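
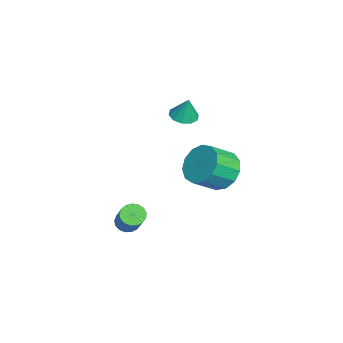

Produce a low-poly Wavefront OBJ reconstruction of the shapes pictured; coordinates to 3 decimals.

v -3.616 1.014 2.635
v -3.106 1.285 2.473
v -3.404 1.206 3.625
v -3.374 1.541 2.481
v -3.735 1.596 2.548
v -4.05 1.428 2.648
v -4.2 1.103 2.744
v -4.127 0.743 2.798
v -3.858 0.487 2.79
v -3.498 0.432 2.723
v -3.183 0.6 2.623
v -3.033 0.925 2.527
v 0.117 2.386 1.922
v 0.919 2.466 1.499
v 1.384 1.595 2.215
v 0.583 1.514 2.638
v 0.929 2.795 1.892
v 1.395 1.924 2.608
v 0.682 2.994 2.295
v 1.148 2.123 3.011
v 0.256 3 2.579
v 0.721 2.128 3.295
v -0.215 2.811 2.655
v 0.251 1.939 3.371
v -0.58 2.486 2.498
v -0.114 1.615 3.214
v -0.724 2.13 2.158
v -0.258 1.259 2.874
v -0.601 1.855 1.744
v -0.135 0.984 2.46
v -0.249 1.749 1.385
v 0.216 0.877 2.101
v 0.218 1.844 1.198
v 0.684 0.973 1.914
v 0.653 2.112 1.24
v 1.119 1.24 1.956
v 0.613 -1.159 -0.525
v 0.951 -1.02 -0.866
v 2.104 -0.801 0.363
v 1.767 -0.941 0.705
v 0.845 -0.815 -0.803
v 1.998 -0.596 0.426
v 0.686 -0.688 -0.676
v 1.839 -0.47 0.553
v 0.51 -0.67 -0.515
v 1.664 -0.452 0.714
v 0.358 -0.764 -0.356
v 1.512 -0.545 0.874
v 0.265 -0.948 -0.235
v 1.418 -0.73 0.994
v 0.251 -1.181 -0.181
v 1.405 -0.962 1.049
v 0.32 -1.409 -0.205
v 1.474 -1.19 1.024
v 0.456 -1.579 -0.303
v 1.61 -1.361 0.926
v 0.629 -1.654 -0.451
v 1.783 -1.435 0.778
v 0.797 -1.615 -0.617
v 1.951 -1.396 0.613
v 0.924 -1.472 -0.761
v 2.078 -1.253 0.468
v 0.979 -1.257 -0.851
v 2.133 -1.038 0.378
f 2 1 4
f 2 4 3
f 4 1 5
f 4 5 3
f 5 1 6
f 5 6 3
f 6 1 7
f 6 7 3
f 7 1 8
f 7 8 3
f 8 1 9
f 8 9 3
f 9 1 10
f 9 10 3
f 10 1 11
f 10 11 3
f 11 1 12
f 11 12 3
f 12 1 2
f 12 2 3
f 14 13 17
f 14 17 15
f 15 17 18
f 15 18 16
f 17 13 19
f 17 19 18
f 18 19 20
f 18 20 16
f 19 13 21
f 19 21 20
f 20 21 22
f 20 22 16
f 21 13 23
f 21 23 22
f 22 23 24
f 22 24 16
f 23 13 25
f 23 25 24
f 24 25 26
f 24 26 16
f 25 13 27
f 25 27 26
f 26 27 28
f 26 28 16
f 27 13 29
f 27 29 28
f 28 29 30
f 28 30 16
f 29 13 31
f 29 31 30
f 30 31 32
f 30 32 16
f 31 13 33
f 31 33 32
f 32 33 34
f 32 34 16
f 33 13 35
f 33 35 34
f 34 35 36
f 34 36 16
f 35 13 14
f 35 14 36
f 36 14 15
f 36 15 16
f 38 37 41
f 38 41 39
f 39 41 42
f 39 42 40
f 41 37 43
f 41 43 42
f 42 43 44
f 42 44 40
f 43 37 45
f 43 45 44
f 44 45 46
f 44 46 40
f 45 37 47
f 45 47 46
f 46 47 48
f 46 48 40
f 47 37 49
f 47 49 48
f 48 49 50
f 48 50 40
f 49 37 51
f 49 51 50
f 50 51 52
f 50 52 40
f 51 37 53
f 51 53 52
f 52 53 54
f 52 54 40
f 53 37 55
f 53 55 54
f 54 55 56
f 54 56 40
f 55 37 57
f 55 57 56
f 56 57 58
f 56 58 40
f 57 37 59
f 57 59 58
f 58 59 60
f 58 60 40
f 59 37 61
f 59 61 60
f 60 61 62
f 60 62 40
f 61 37 63
f 61 63 62
f 62 63 64
f 62 64 40
f 63 37 38
f 63 38 64
f 64 38 39
f 64 39 40



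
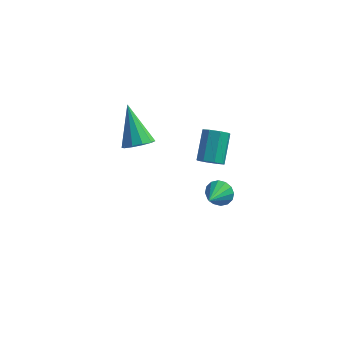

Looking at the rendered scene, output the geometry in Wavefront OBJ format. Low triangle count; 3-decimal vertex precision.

v 1.375 -1.253 3.512
v 1.949 -1.396 3.697
v 1.94 -0.189 4.653
v 1.365 -0.047 4.468
v 1.946 -1.101 3.325
v 1.937 0.106 4.282
v 1.608 -0.895 3.062
v 1.599 0.311 4.019
v 1.133 -0.9 3.063
v 1.124 0.307 4.02
v 0.8 -1.111 3.327
v 0.791 0.096 4.283
v 0.803 -1.406 3.698
v 0.794 -0.199 4.655
v 1.141 -1.611 3.961
v 1.132 -0.405 4.918
v 1.616 -1.607 3.96
v 1.607 -0.4 4.917
v 1.262 1.44 -1.849
v 1.478 1.738 -1.265
v 1.038 0.2 -1.131
v 1.126 1.797 -1.274
v 0.81 1.76 -1.437
v 0.616 1.637 -1.71
v 0.594 1.461 -2.021
v 0.752 1.28 -2.285
v 1.047 1.142 -2.432
v 1.399 1.083 -2.423
v 1.714 1.12 -2.26
v 1.909 1.243 -1.987
v 1.93 1.419 -1.676
v 1.772 1.6 -1.412
v -2.041 -0.198 2.856
v -1.728 -0.648 3.368
v -2.819 0.998 4.384
v -1.422 -0.315 3.263
v -1.353 0.062 3.003
v -1.547 0.34 2.687
v -1.929 0.413 2.435
v -2.355 0.252 2.345
v -2.66 -0.081 2.449
v -2.729 -0.458 2.71
v -2.535 -0.736 3.026
v -2.153 -0.808 3.277
f 2 1 5
f 2 5 3
f 3 5 6
f 3 6 4
f 5 1 7
f 5 7 6
f 6 7 8
f 6 8 4
f 7 1 9
f 7 9 8
f 8 9 10
f 8 10 4
f 9 1 11
f 9 11 10
f 10 11 12
f 10 12 4
f 11 1 13
f 11 13 12
f 12 13 14
f 12 14 4
f 13 1 15
f 13 15 14
f 14 15 16
f 14 16 4
f 15 1 17
f 15 17 16
f 16 17 18
f 16 18 4
f 17 1 2
f 17 2 18
f 18 2 3
f 18 3 4
f 20 19 22
f 20 22 21
f 22 19 23
f 22 23 21
f 23 19 24
f 23 24 21
f 24 19 25
f 24 25 21
f 25 19 26
f 25 26 21
f 26 19 27
f 26 27 21
f 27 19 28
f 27 28 21
f 28 19 29
f 28 29 21
f 29 19 30
f 29 30 21
f 30 19 31
f 30 31 21
f 31 19 32
f 31 32 21
f 32 19 20
f 32 20 21
f 34 33 36
f 34 36 35
f 36 33 37
f 36 37 35
f 37 33 38
f 37 38 35
f 38 33 39
f 38 39 35
f 39 33 40
f 39 40 35
f 40 33 41
f 40 41 35
f 41 33 42
f 41 42 35
f 42 33 43
f 42 43 35
f 43 33 44
f 43 44 35
f 44 33 34
f 44 34 35



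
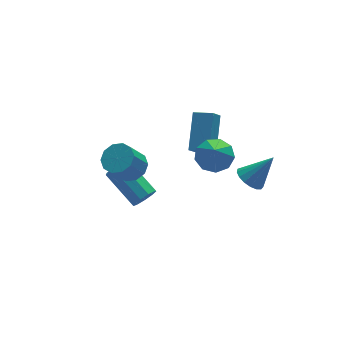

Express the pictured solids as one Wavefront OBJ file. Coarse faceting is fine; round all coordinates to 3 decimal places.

v 0.814 -0.571 -0.312
v 1.656 0.864 1.002
v 0.068 0.106 -0.573
v 0.91 1.541 0.741
v 1.33 -0.261 -0.981
v 2.172 1.174 0.333
v 0.584 0.416 -1.242
v 1.426 1.851 0.072
v 0.838 -1.148 -0.117
v 1.666 -1.612 -0.164
v 0.502 -1.872 1.117
v 1.737 -1.064 0.177
v 1.388 -0.555 0.38
v 0.782 -0.323 0.351
v 0.202 -0.478 0.102
v -0.081 -0.946 -0.249
v 0.067 -1.509 -0.539
v 0.576 -1.903 -0.631
v 1.207 -1.944 -0.483
v -2.03 0.467 -3.93
v -1.56 0.365 -3.435
v -2.241 2.191 -2.414
v -2.71 2.293 -2.91
v -1.375 0.627 -3.781
v -2.056 2.453 -2.76
v -1.496 0.815 -4.197
v -2.177 2.641 -3.176
v -1.867 0.839 -4.488
v -2.548 2.665 -3.467
v -2.314 0.69 -4.518
v -2.995 2.516 -3.498
v -2.627 0.436 -4.274
v -3.308 2.262 -3.253
v -2.661 0.197 -3.868
v -3.342 2.023 -2.847
v -2.4 0.084 -3.492
v -3.081 1.91 -2.471
v -1.965 0.15 -3.321
v -2.646 1.976 -2.3
v -3.144 -0.726 0.246
v -2.494 -1.162 0.551
v -3.286 -1.469 1.8
v -3.936 -1.034 1.494
v -2.443 -0.668 0.705
v -3.235 -0.976 1.953
v -2.66 -0.197 0.683
v -3.452 -0.505 1.932
v -3.062 0.072 0.494
v -3.854 -0.236 1.743
v -3.495 0.036 0.211
v -4.287 -0.271 1.459
v -3.794 -0.291 -0.06
v -4.586 -0.598 1.189
v -3.845 -0.784 -0.213
v -4.637 -1.092 1.035
v -3.628 -1.255 -0.192
v -4.42 -1.563 1.057
v -3.226 -1.524 -0.003
v -4.018 -1.832 1.246
v -2.793 -1.489 0.281
v -3.585 -1.796 1.529
v 2.135 -2.328 -1.336
v 2.738 -2.411 -1.824
v 3.225 -2.492 0.036
v 2.72 -2.043 -1.766
v 2.568 -1.74 -1.61
v 2.317 -1.572 -1.39
v 2.024 -1.577 -1.159
v 1.757 -1.755 -0.968
v 1.576 -2.063 -0.861
v 1.524 -2.433 -0.864
v 1.612 -2.779 -0.974
v 1.819 -3.021 -1.168
v 2.099 -3.105 -1.4
v 2.388 -3.011 -1.618
v 2.618 -2.76 -1.771
f 2 4 1
f 5 2 1
f 1 4 3
f 3 5 1
f 2 8 4
f 6 2 5
f 6 8 2
f 4 8 3
f 7 5 3
f 3 8 7
f 7 6 5
f 8 6 7
f 10 9 12
f 10 12 11
f 12 9 13
f 12 13 11
f 13 9 14
f 13 14 11
f 14 9 15
f 14 15 11
f 15 9 16
f 15 16 11
f 16 9 17
f 16 17 11
f 17 9 18
f 17 18 11
f 18 9 19
f 18 19 11
f 19 9 10
f 19 10 11
f 21 20 24
f 21 24 22
f 22 24 25
f 22 25 23
f 24 20 26
f 24 26 25
f 25 26 27
f 25 27 23
f 26 20 28
f 26 28 27
f 27 28 29
f 27 29 23
f 28 20 30
f 28 30 29
f 29 30 31
f 29 31 23
f 30 20 32
f 30 32 31
f 31 32 33
f 31 33 23
f 32 20 34
f 32 34 33
f 33 34 35
f 33 35 23
f 34 20 36
f 34 36 35
f 35 36 37
f 35 37 23
f 36 20 38
f 36 38 37
f 37 38 39
f 37 39 23
f 38 20 21
f 38 21 39
f 39 21 22
f 39 22 23
f 41 40 44
f 41 44 42
f 42 44 45
f 42 45 43
f 44 40 46
f 44 46 45
f 45 46 47
f 45 47 43
f 46 40 48
f 46 48 47
f 47 48 49
f 47 49 43
f 48 40 50
f 48 50 49
f 49 50 51
f 49 51 43
f 50 40 52
f 50 52 51
f 51 52 53
f 51 53 43
f 52 40 54
f 52 54 53
f 53 54 55
f 53 55 43
f 54 40 56
f 54 56 55
f 55 56 57
f 55 57 43
f 56 40 58
f 56 58 57
f 57 58 59
f 57 59 43
f 58 40 60
f 58 60 59
f 59 60 61
f 59 61 43
f 60 40 41
f 60 41 61
f 61 41 42
f 61 42 43
f 63 62 65
f 63 65 64
f 65 62 66
f 65 66 64
f 66 62 67
f 66 67 64
f 67 62 68
f 67 68 64
f 68 62 69
f 68 69 64
f 69 62 70
f 69 70 64
f 70 62 71
f 70 71 64
f 71 62 72
f 71 72 64
f 72 62 73
f 72 73 64
f 73 62 74
f 73 74 64
f 74 62 75
f 74 75 64
f 75 62 76
f 75 76 64
f 76 62 63
f 76 63 64



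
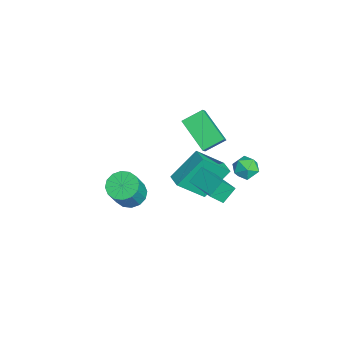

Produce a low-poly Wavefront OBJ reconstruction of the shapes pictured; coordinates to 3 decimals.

v 1.877 2.093 0.335
v 2.151 1.401 1.251
v 3.298 2.927 0.54
v 3.572 2.235 1.456
v 2.348 1.445 -0.296
v 2.622 0.753 0.62
v 3.769 2.279 -0.091
v 4.043 1.587 0.825
v -4.128 1.236 -1.241
v -4.41 2.372 -0.674
v -2.579 2.165 -2.332
v -2.861 3.3 -1.765
v -3.459 1.02 -0.475
v -3.741 2.155 0.092
v -1.91 1.948 -1.566
v -2.192 3.084 -0.999
v 1.276 -2.043 -1.482
v 1.886 -2.468 -1.913
v 2.674 -2.923 -0.349
v 2.064 -2.497 0.082
v 2.043 -2.054 -1.872
v 2.831 -2.508 -0.307
v 1.994 -1.636 -1.726
v 2.782 -2.091 -0.161
v 1.752 -1.327 -1.514
v 2.54 -1.782 0.05
v 1.383 -1.21 -1.295
v 2.171 -1.665 0.27
v 0.986 -1.316 -1.125
v 1.774 -1.771 0.44
v 0.666 -1.617 -1.051
v 1.454 -2.072 0.513
v 0.509 -2.032 -1.093
v 1.297 -2.486 0.472
v 0.558 -2.449 -1.239
v 1.346 -2.904 0.326
v 0.8 -2.758 -1.45
v 1.588 -3.213 0.114
v 1.169 -2.875 -1.67
v 1.957 -3.33 -0.105
v 1.566 -2.769 -1.84
v 2.354 -3.224 -0.275
v 2.626 3.885 0.828
v 3.213 3.504 1.089
v 1.967 3.516 1.771
v 2.554 3.135 2.032
v 2.562 3.881 2.035
v 2.97 4.11 1.452
v 2.21 2.91 1.408
v 2.618 3.139 0.825
v 2.956 2.902 1.447
v 3.173 3.502 1.835
v 2.007 3.518 1.025
v 2.224 4.118 1.413
v -0.924 0.183 -2.618
v -1.5 1.569 -1.136
v -1.19 1.652 -4.096
v -1.767 3.038 -2.613
v -0.113 0.422 -2.527
v -0.69 1.808 -1.044
v -0.38 1.891 -4.004
v -0.956 3.277 -2.522
f 2 4 1
f 5 2 1
f 1 4 3
f 3 5 1
f 2 8 4
f 6 2 5
f 6 8 2
f 4 8 3
f 7 5 3
f 3 8 7
f 7 6 5
f 8 6 7
f 10 12 9
f 13 10 9
f 9 12 11
f 11 13 9
f 10 16 12
f 14 10 13
f 14 16 10
f 12 16 11
f 15 13 11
f 11 16 15
f 15 14 13
f 16 14 15
f 18 17 21
f 18 21 19
f 19 21 22
f 19 22 20
f 21 17 23
f 21 23 22
f 22 23 24
f 22 24 20
f 23 17 25
f 23 25 24
f 24 25 26
f 24 26 20
f 25 17 27
f 25 27 26
f 26 27 28
f 26 28 20
f 27 17 29
f 27 29 28
f 28 29 30
f 28 30 20
f 29 17 31
f 29 31 30
f 30 31 32
f 30 32 20
f 31 17 33
f 31 33 32
f 32 33 34
f 32 34 20
f 33 17 35
f 33 35 34
f 34 35 36
f 34 36 20
f 35 17 37
f 35 37 36
f 36 37 38
f 36 38 20
f 37 17 39
f 37 39 38
f 38 39 40
f 38 40 20
f 39 17 41
f 39 41 40
f 40 41 42
f 40 42 20
f 41 17 18
f 41 18 42
f 42 18 19
f 42 19 20
f 43 54 48
f 43 48 44
f 43 44 50
f 43 50 53
f 43 53 54
f 44 48 52
f 48 54 47
f 54 53 45
f 53 50 49
f 50 44 51
f 46 52 47
f 46 47 45
f 46 45 49
f 46 49 51
f 46 51 52
f 47 52 48
f 45 47 54
f 49 45 53
f 51 49 50
f 52 51 44
f 56 58 55
f 59 56 55
f 55 58 57
f 57 59 55
f 56 62 58
f 60 56 59
f 60 62 56
f 58 62 57
f 61 59 57
f 57 62 61
f 61 60 59
f 62 60 61



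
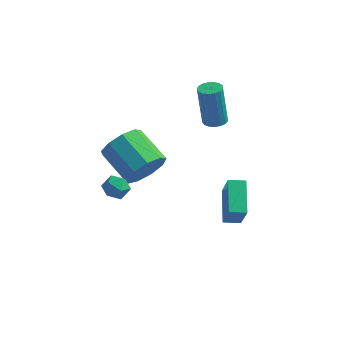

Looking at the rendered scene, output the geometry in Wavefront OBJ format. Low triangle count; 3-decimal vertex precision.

v -1.105 2.104 1.926
v -0.637 2.443 1.976
v -0.927 2.535 4.084
v -1.395 2.196 4.034
v -0.845 2.623 1.939
v -1.136 2.714 4.047
v -1.113 2.684 1.9
v -1.404 2.775 4.008
v -1.379 2.612 1.866
v -1.67 2.703 3.974
v -1.582 2.424 1.846
v -1.873 2.515 3.954
v -1.676 2.162 1.845
v -1.967 2.253 3.953
v -1.639 1.888 1.862
v -1.929 1.979 3.97
v -1.479 1.663 1.893
v -1.77 1.754 4.002
v -1.234 1.539 1.933
v -1.524 1.63 4.041
v -0.959 1.545 1.97
v -1.249 1.636 4.078
v -0.717 1.679 1.998
v -1.008 1.77 4.106
v -0.564 1.91 2.009
v -0.855 2.001 4.117
v -0.535 2.186 2.001
v -0.826 2.277 4.109
v 0.011 -0.107 -3.144
v 0.471 -0.712 -1.736
v -0.519 1.414 -2.317
v -0.059 0.808 -0.909
v 0.759 0.212 -3.251
v 1.219 -0.394 -1.843
v 0.229 1.732 -2.424
v 0.689 1.127 -1.016
v -3.737 -2.356 0.711
v -3.289 -2.863 0.611
v -4.571 -3.077 0.629
v -4.123 -3.584 0.529
v -4.166 -3.28 1.14
v -3.65 -2.835 1.191
v -4.21 -3.105 0.049
v -3.694 -2.66 0.1
v -3.581 -3.326 0.202
v -3.554 -3.434 0.877
v -4.306 -2.506 0.363
v -4.279 -2.614 1.038
v -3.207 -1.17 0.497
v -2.612 -0.979 1.39
v -4.118 -0.059 2.196
v -4.713 -0.25 1.303
v -2.53 -0.419 0.904
v -4.036 0.501 1.71
v -2.765 -0.211 0.228
v -4.271 0.709 1.034
v -3.207 -0.451 -0.323
v -4.713 0.469 0.484
v -3.649 -1.028 -0.49
v -5.154 -0.108 0.317
v -3.884 -1.671 -0.195
v -5.39 -0.751 0.611
v -3.803 -2.08 0.423
v -5.308 -1.16 1.23
v -3.442 -2.063 1.076
v -4.948 -1.143 1.882
v -2.972 -1.628 1.458
v -4.478 -0.708 2.264
f 2 1 5
f 2 5 3
f 3 5 6
f 3 6 4
f 5 1 7
f 5 7 6
f 6 7 8
f 6 8 4
f 7 1 9
f 7 9 8
f 8 9 10
f 8 10 4
f 9 1 11
f 9 11 10
f 10 11 12
f 10 12 4
f 11 1 13
f 11 13 12
f 12 13 14
f 12 14 4
f 13 1 15
f 13 15 14
f 14 15 16
f 14 16 4
f 15 1 17
f 15 17 16
f 16 17 18
f 16 18 4
f 17 1 19
f 17 19 18
f 18 19 20
f 18 20 4
f 19 1 21
f 19 21 20
f 20 21 22
f 20 22 4
f 21 1 23
f 21 23 22
f 22 23 24
f 22 24 4
f 23 1 25
f 23 25 24
f 24 25 26
f 24 26 4
f 25 1 27
f 25 27 26
f 26 27 28
f 26 28 4
f 27 1 2
f 27 2 28
f 28 2 3
f 28 3 4
f 30 32 29
f 33 30 29
f 29 32 31
f 31 33 29
f 30 36 32
f 34 30 33
f 34 36 30
f 32 36 31
f 35 33 31
f 31 36 35
f 35 34 33
f 36 34 35
f 37 48 42
f 37 42 38
f 37 38 44
f 37 44 47
f 37 47 48
f 38 42 46
f 42 48 41
f 48 47 39
f 47 44 43
f 44 38 45
f 40 46 41
f 40 41 39
f 40 39 43
f 40 43 45
f 40 45 46
f 41 46 42
f 39 41 48
f 43 39 47
f 45 43 44
f 46 45 38
f 50 49 53
f 50 53 51
f 51 53 54
f 51 54 52
f 53 49 55
f 53 55 54
f 54 55 56
f 54 56 52
f 55 49 57
f 55 57 56
f 56 57 58
f 56 58 52
f 57 49 59
f 57 59 58
f 58 59 60
f 58 60 52
f 59 49 61
f 59 61 60
f 60 61 62
f 60 62 52
f 61 49 63
f 61 63 62
f 62 63 64
f 62 64 52
f 63 49 65
f 63 65 64
f 64 65 66
f 64 66 52
f 65 49 67
f 65 67 66
f 66 67 68
f 66 68 52
f 67 49 50
f 67 50 68
f 68 50 51
f 68 51 52



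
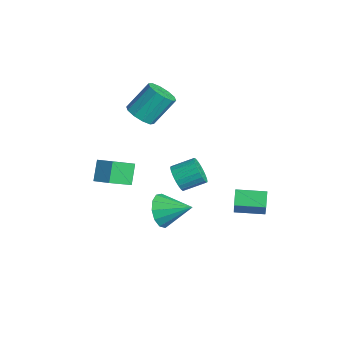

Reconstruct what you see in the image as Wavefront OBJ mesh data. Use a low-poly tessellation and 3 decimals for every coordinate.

v -0.315 -4.141 0.581
v -1.008 -3.681 1.567
v -0.668 -2.818 -0.284
v -1.361 -2.358 0.701
v 0.581 -3.642 0.979
v -0.112 -3.182 1.964
v 0.228 -2.319 0.113
v -0.465 -1.859 1.099
v 1.4 2.846 -1.547
v 2.591 2.313 0.149
v 2.109 4.268 -1.598
v 3.301 3.735 0.097
v 2.079 2.485 -2.137
v 3.271 1.952 -0.442
v 2.789 3.907 -2.189
v 3.98 3.374 -0.493
v 0.281 -0.712 -2.428
v 0.717 -1.44 -1.793
v 1.319 0.532 -1.712
v 1.048 -1.431 -2.29
v 1.136 -1.193 -2.831
v 0.952 -0.802 -3.243
v 0.555 -0.382 -3.397
v 0.072 -0.068 -3.243
v -0.345 0.043 -2.83
v -0.563 -0.086 -2.289
v -0.513 -0.414 -1.792
v -0.211 -0.836 -1.497
v 0.248 -1.219 -1.497
v -2.553 -0.773 3.033
v -1.716 -0.554 2.874
v -1.769 0.691 4.309
v -2.607 0.473 4.467
v -2.034 -0.227 2.578
v -2.087 1.018 4.013
v -2.55 -0.108 2.456
v -2.603 1.137 3.89
v -3.068 -0.243 2.554
v -3.121 1.002 3.988
v -3.389 -0.58 2.835
v -3.442 0.665 4.269
v -3.391 -0.991 3.191
v -3.444 0.254 4.626
v -3.073 -1.318 3.487
v -3.126 -0.073 4.922
v -2.557 -1.437 3.61
v -2.61 -0.192 5.044
v -2.039 -1.302 3.512
v -2.092 -0.057 4.946
v -1.718 -0.965 3.231
v -1.771 0.28 4.665
v -1.128 0.685 -1.4
v -0.756 0.304 -0.764
v -0.459 1.494 -0.224
v -0.832 1.875 -0.86
v -0.496 0.34 -0.988
v -0.199 1.53 -0.448
v -0.345 0.437 -1.283
v -0.048 1.627 -0.743
v -0.33 0.576 -1.599
v -0.033 1.766 -1.059
v -0.453 0.734 -1.88
v -0.156 1.924 -1.34
v -0.692 0.884 -2.078
v -0.396 2.074 -1.538
v -1.008 0.999 -2.159
v -0.711 2.189 -1.619
v -1.343 1.06 -2.108
v -1.047 2.25 -1.569
v -1.642 1.056 -1.936
v -1.346 2.246 -1.396
v -1.852 0.988 -1.67
v -1.556 2.178 -1.13
v -1.937 0.868 -1.358
v -1.64 2.058 -0.818
v -1.882 0.716 -1.053
v -1.585 1.906 -0.513
v -1.696 0.558 -0.808
v -1.4 1.748 -0.268
v -1.413 0.423 -0.666
v -1.116 1.613 -0.126
v -1.08 0.333 -0.65
v -0.783 1.523 -0.11
f 2 4 1
f 5 2 1
f 1 4 3
f 3 5 1
f 2 8 4
f 6 2 5
f 6 8 2
f 4 8 3
f 7 5 3
f 3 8 7
f 7 6 5
f 8 6 7
f 10 12 9
f 13 10 9
f 9 12 11
f 11 13 9
f 10 16 12
f 14 10 13
f 14 16 10
f 12 16 11
f 15 13 11
f 11 16 15
f 15 14 13
f 16 14 15
f 18 17 20
f 18 20 19
f 20 17 21
f 20 21 19
f 21 17 22
f 21 22 19
f 22 17 23
f 22 23 19
f 23 17 24
f 23 24 19
f 24 17 25
f 24 25 19
f 25 17 26
f 25 26 19
f 26 17 27
f 26 27 19
f 27 17 28
f 27 28 19
f 28 17 29
f 28 29 19
f 29 17 18
f 29 18 19
f 31 30 34
f 31 34 32
f 32 34 35
f 32 35 33
f 34 30 36
f 34 36 35
f 35 36 37
f 35 37 33
f 36 30 38
f 36 38 37
f 37 38 39
f 37 39 33
f 38 30 40
f 38 40 39
f 39 40 41
f 39 41 33
f 40 30 42
f 40 42 41
f 41 42 43
f 41 43 33
f 42 30 44
f 42 44 43
f 43 44 45
f 43 45 33
f 44 30 46
f 44 46 45
f 45 46 47
f 45 47 33
f 46 30 48
f 46 48 47
f 47 48 49
f 47 49 33
f 48 30 50
f 48 50 49
f 49 50 51
f 49 51 33
f 50 30 31
f 50 31 51
f 51 31 32
f 51 32 33
f 53 52 56
f 53 56 54
f 54 56 57
f 54 57 55
f 56 52 58
f 56 58 57
f 57 58 59
f 57 59 55
f 58 52 60
f 58 60 59
f 59 60 61
f 59 61 55
f 60 52 62
f 60 62 61
f 61 62 63
f 61 63 55
f 62 52 64
f 62 64 63
f 63 64 65
f 63 65 55
f 64 52 66
f 64 66 65
f 65 66 67
f 65 67 55
f 66 52 68
f 66 68 67
f 67 68 69
f 67 69 55
f 68 52 70
f 68 70 69
f 69 70 71
f 69 71 55
f 70 52 72
f 70 72 71
f 71 72 73
f 71 73 55
f 72 52 74
f 72 74 73
f 73 74 75
f 73 75 55
f 74 52 76
f 74 76 75
f 75 76 77
f 75 77 55
f 76 52 78
f 76 78 77
f 77 78 79
f 77 79 55
f 78 52 80
f 78 80 79
f 79 80 81
f 79 81 55
f 80 52 82
f 80 82 81
f 81 82 83
f 81 83 55
f 82 52 53
f 82 53 83
f 83 53 54
f 83 54 55



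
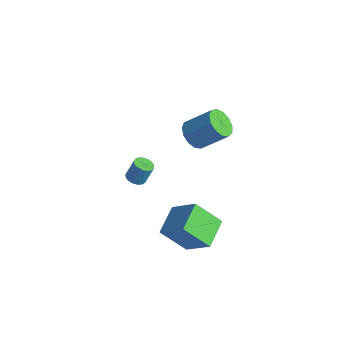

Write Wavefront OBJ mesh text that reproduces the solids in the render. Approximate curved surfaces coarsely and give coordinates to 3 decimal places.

v 1.703 2.938 1.636
v 2.362 2.437 1.445
v 3.357 3.3 2.612
v 2.697 3.802 2.804
v 2.386 2.812 1.147
v 3.381 3.675 2.315
v 2.194 3.226 1.005
v 3.188 4.09 2.172
v 1.845 3.55 1.063
v 2.84 4.413 2.23
v 1.451 3.679 1.303
v 2.446 4.542 2.47
v 1.137 3.573 1.649
v 2.132 4.436 2.816
v 1.003 3.266 1.991
v 1.998 4.129 3.158
v 1.09 2.854 2.22
v 2.085 3.718 3.387
v 1.373 2.47 2.264
v 2.367 3.333 3.431
v 1.759 2.234 2.109
v 2.754 3.097 3.276
v 2.128 2.222 1.803
v 3.123 3.085 2.971
v -1.994 2.287 -4.534
v -1.491 2.041 -4.539
v -1.283 2.447 -3.45
v -1.786 2.693 -3.446
v -1.444 2.285 -4.639
v -1.236 2.691 -3.55
v -1.523 2.53 -4.715
v -1.315 2.936 -3.627
v -1.71 2.719 -4.75
v -1.501 3.125 -3.661
v -1.962 2.809 -4.735
v -1.753 3.215 -3.647
v -2.221 2.779 -4.674
v -2.013 3.185 -3.586
v -2.429 2.637 -4.582
v -2.22 3.043 -3.493
v -2.536 2.415 -4.478
v -2.328 2.821 -3.39
v -2.52 2.163 -4.387
v -2.312 2.569 -3.299
v -2.383 1.94 -4.33
v -2.175 2.346 -3.242
v -2.157 1.796 -4.32
v -1.949 2.202 -3.232
v -1.894 1.765 -4.358
v -1.686 2.171 -3.27
v -1.654 1.853 -4.437
v -1.445 2.259 -3.349
v 3.988 0.493 -4.278
v 3.028 -0.387 -2.978
v 3.27 1.914 -3.846
v 2.309 1.034 -2.546
v 5.331 0.806 -3.074
v 4.37 -0.074 -1.774
v 4.612 2.227 -2.642
v 3.652 1.347 -1.342
f 2 1 5
f 2 5 3
f 3 5 6
f 3 6 4
f 5 1 7
f 5 7 6
f 6 7 8
f 6 8 4
f 7 1 9
f 7 9 8
f 8 9 10
f 8 10 4
f 9 1 11
f 9 11 10
f 10 11 12
f 10 12 4
f 11 1 13
f 11 13 12
f 12 13 14
f 12 14 4
f 13 1 15
f 13 15 14
f 14 15 16
f 14 16 4
f 15 1 17
f 15 17 16
f 16 17 18
f 16 18 4
f 17 1 19
f 17 19 18
f 18 19 20
f 18 20 4
f 19 1 21
f 19 21 20
f 20 21 22
f 20 22 4
f 21 1 23
f 21 23 22
f 22 23 24
f 22 24 4
f 23 1 2
f 23 2 24
f 24 2 3
f 24 3 4
f 26 25 29
f 26 29 27
f 27 29 30
f 27 30 28
f 29 25 31
f 29 31 30
f 30 31 32
f 30 32 28
f 31 25 33
f 31 33 32
f 32 33 34
f 32 34 28
f 33 25 35
f 33 35 34
f 34 35 36
f 34 36 28
f 35 25 37
f 35 37 36
f 36 37 38
f 36 38 28
f 37 25 39
f 37 39 38
f 38 39 40
f 38 40 28
f 39 25 41
f 39 41 40
f 40 41 42
f 40 42 28
f 41 25 43
f 41 43 42
f 42 43 44
f 42 44 28
f 43 25 45
f 43 45 44
f 44 45 46
f 44 46 28
f 45 25 47
f 45 47 46
f 46 47 48
f 46 48 28
f 47 25 49
f 47 49 48
f 48 49 50
f 48 50 28
f 49 25 51
f 49 51 50
f 50 51 52
f 50 52 28
f 51 25 26
f 51 26 52
f 52 26 27
f 52 27 28
f 54 56 53
f 57 54 53
f 53 56 55
f 55 57 53
f 54 60 56
f 58 54 57
f 58 60 54
f 56 60 55
f 59 57 55
f 55 60 59
f 59 58 57
f 60 58 59



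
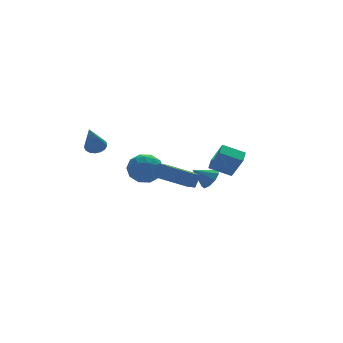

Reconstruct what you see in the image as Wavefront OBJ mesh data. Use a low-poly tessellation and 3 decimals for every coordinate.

v -1.922 -3.415 0.886
v -1.55 -3.234 1.652
v -1.182 -2.629 0.34
v -0.81 -2.447 1.106
v -0.63 -4.833 0.594
v -0.258 -4.651 1.36
v 0.11 -4.046 0.048
v 0.482 -3.865 0.814
v -3.471 1.207 1.368
v -3.113 0.728 1.248
v -4.069 0.353 2.992
v -2.942 0.905 1.404
v -2.892 1.152 1.552
v -2.975 1.411 1.657
v -3.172 1.624 1.697
v -3.437 1.74 1.661
v -3.71 1.735 1.557
v -3.928 1.608 1.411
v -4.042 1.39 1.254
v -4.025 1.129 1.124
v -3.881 0.886 1.049
v -3.644 0.717 1.047
v -3.367 0.66 1.119
v 3.132 1.617 -2.33
v 3.443 1.185 -1.802
v 2.188 1.843 -1.59
v 3.601 1.67 -1.748
v 3.54 2.13 -1.967
v 3.288 2.35 -2.355
v 2.962 2.227 -2.732
v 2.716 1.818 -2.921
v 2.664 1.315 -2.833
v 2.831 0.954 -2.51
v 3.139 0.902 -2.103
v 3.88 0.391 -1.675
v 4.263 -0.282 -0.298
v 2.734 0.889 -1.113
v 3.117 0.217 0.265
v 4.303 1.103 -1.445
v 4.686 0.431 -0.067
v 3.157 1.602 -0.882
v 3.54 0.929 0.495
v 0.062 3.294 -1.706
v 0.659 2.563 -1.242
v -1.319 2.337 -1.438
v -0.722 1.606 -0.974
v -0.874 2.535 -0.505
v -0.021 3.127 -0.672
v -0.639 1.773 -2.008
v 0.214 2.365 -2.175
v 0.226 1.623 -1.429
v 0.08 2.094 -0.5
v -0.74 2.806 -2.18
v -0.886 3.277 -1.251
v 0.482 3.012 -1.498
v -1.142 1.888 -1.182
v -1.231 2.434 -0.907
v -0.88 2.004 -0.634
v 0.082 3.344 -1.163
v 0.433 2.914 -0.89
v -0.468 2.898 -0.457
v -1.093 1.986 -1.79
v -0.742 1.556 -1.517
v 0.22 2.896 -2.046
v 0.571 2.466 -1.773
v -0.192 2.002 -2.223
v 0.578 2.031 -1.335
v -0.234 1.468 -1.177
v -0.185 1.566 -1.785
v 0.317 1.914 -1.883
v 0.492 2.307 -0.789
v -0.319 1.745 -0.631
v -0.409 2.291 -0.356
v 0.093 2.639 -0.454
v 0.238 1.755 -0.899
v -0.341 3.155 -2.049
v -1.152 2.593 -1.891
v -0.753 2.261 -2.226
v -0.251 2.609 -2.324
v -0.426 3.432 -1.503
v -1.238 2.869 -1.345
v -0.977 2.986 -0.797
v -0.475 3.334 -0.895
v -0.898 3.145 -1.781
f 2 4 1
f 5 2 1
f 1 4 3
f 3 5 1
f 2 8 4
f 6 2 5
f 6 8 2
f 4 8 3
f 7 5 3
f 3 8 7
f 7 6 5
f 8 6 7
f 10 9 12
f 10 12 11
f 12 9 13
f 12 13 11
f 13 9 14
f 13 14 11
f 14 9 15
f 14 15 11
f 15 9 16
f 15 16 11
f 16 9 17
f 16 17 11
f 17 9 18
f 17 18 11
f 18 9 19
f 18 19 11
f 19 9 20
f 19 20 11
f 20 9 21
f 20 21 11
f 21 9 22
f 21 22 11
f 22 9 23
f 22 23 11
f 23 9 10
f 23 10 11
f 25 24 27
f 25 27 26
f 27 24 28
f 27 28 26
f 28 24 29
f 28 29 26
f 29 24 30
f 29 30 26
f 30 24 31
f 30 31 26
f 31 24 32
f 31 32 26
f 32 24 33
f 32 33 26
f 33 24 34
f 33 34 26
f 34 24 25
f 34 25 26
f 36 38 35
f 39 36 35
f 35 38 37
f 37 39 35
f 36 42 38
f 40 36 39
f 40 42 36
f 38 42 37
f 41 39 37
f 37 42 41
f 41 40 39
f 42 40 41
f 43 80 59
f 80 54 83
f 59 83 48
f 80 83 59
f 43 59 55
f 59 48 60
f 55 60 44
f 59 60 55
f 43 55 64
f 55 44 65
f 64 65 50
f 55 65 64
f 43 64 76
f 64 50 79
f 76 79 53
f 64 79 76
f 43 76 80
f 76 53 84
f 80 84 54
f 76 84 80
f 44 60 71
f 60 48 74
f 71 74 52
f 60 74 71
f 48 83 61
f 83 54 82
f 61 82 47
f 83 82 61
f 54 84 81
f 84 53 77
f 81 77 45
f 84 77 81
f 53 79 78
f 79 50 66
f 78 66 49
f 79 66 78
f 50 65 70
f 65 44 67
f 70 67 51
f 65 67 70
f 46 72 58
f 72 52 73
f 58 73 47
f 72 73 58
f 46 58 56
f 58 47 57
f 56 57 45
f 58 57 56
f 46 56 63
f 56 45 62
f 63 62 49
f 56 62 63
f 46 63 68
f 63 49 69
f 68 69 51
f 63 69 68
f 46 68 72
f 68 51 75
f 72 75 52
f 68 75 72
f 47 73 61
f 73 52 74
f 61 74 48
f 73 74 61
f 45 57 81
f 57 47 82
f 81 82 54
f 57 82 81
f 49 62 78
f 62 45 77
f 78 77 53
f 62 77 78
f 51 69 70
f 69 49 66
f 70 66 50
f 69 66 70
f 52 75 71
f 75 51 67
f 71 67 44
f 75 67 71



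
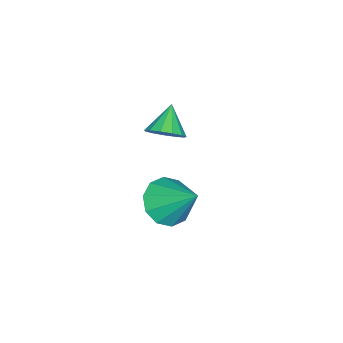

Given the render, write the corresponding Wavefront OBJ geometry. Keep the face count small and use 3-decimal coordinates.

v -1.017 -0.816 -0.624
v -0.722 -0.434 -0.204
v -1.803 -0.984 0.084
v -0.941 -0.222 -0.397
v -1.184 -0.199 -0.662
v -1.375 -0.372 -0.915
v -1.452 -0.686 -1.075
v -1.391 -1.041 -1.092
v -1.211 -1.324 -0.96
v -0.97 -1.446 -0.722
v -0.744 -1.368 -0.452
v -0.605 -1.115 -0.237
v -0.596 -0.766 -0.144
v -1.347 -0.902 -4.299
v -0.522 -1.246 -4.199
v -0.993 0.282 -3.161
v -0.501 -0.863 -4.602
v -0.803 -0.496 -4.89
v -1.313 -0.283 -4.952
v -1.836 -0.307 -4.765
v -2.173 -0.557 -4.4
v -2.194 -0.94 -3.996
v -1.892 -1.307 -3.709
v -1.381 -1.52 -3.646
v -0.858 -1.496 -3.834
f 2 1 4
f 2 4 3
f 4 1 5
f 4 5 3
f 5 1 6
f 5 6 3
f 6 1 7
f 6 7 3
f 7 1 8
f 7 8 3
f 8 1 9
f 8 9 3
f 9 1 10
f 9 10 3
f 10 1 11
f 10 11 3
f 11 1 12
f 11 12 3
f 12 1 13
f 12 13 3
f 13 1 2
f 13 2 3
f 15 14 17
f 15 17 16
f 17 14 18
f 17 18 16
f 18 14 19
f 18 19 16
f 19 14 20
f 19 20 16
f 20 14 21
f 20 21 16
f 21 14 22
f 21 22 16
f 22 14 23
f 22 23 16
f 23 14 24
f 23 24 16
f 24 14 25
f 24 25 16
f 25 14 15
f 25 15 16



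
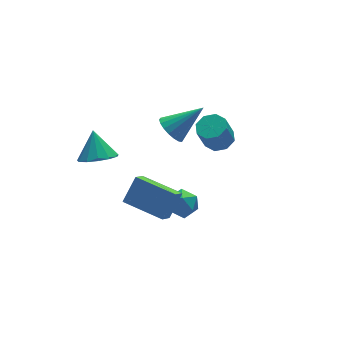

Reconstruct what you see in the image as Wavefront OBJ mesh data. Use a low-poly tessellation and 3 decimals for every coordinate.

v 1.417 1.719 1.339
v 1.944 1.605 0.668
v 3.003 1.381 2.641
v 1.969 1.981 0.734
v 1.886 2.305 0.92
v 1.709 2.513 1.188
v 1.475 2.564 1.487
v 1.229 2.447 1.756
v 1.02 2.186 1.942
v 0.89 1.832 2.009
v 0.865 1.456 1.943
v 0.948 1.132 1.758
v 1.125 0.924 1.489
v 1.359 0.873 1.191
v 1.605 0.99 0.921
v 1.813 1.252 0.735
v 4.216 1.872 -0.88
v 4.978 1.8 -0.587
v 4.427 1.675 0.814
v 3.664 1.748 0.52
v 4.785 2.396 -0.609
v 4.234 2.272 0.791
v 4.259 2.686 -0.791
v 3.708 2.562 0.61
v 3.707 2.499 -1.024
v 3.156 2.375 0.376
v 3.453 1.945 -1.174
v 2.902 1.82 0.227
v 3.646 1.348 -1.151
v 3.095 1.224 0.249
v 4.172 1.058 -0.97
v 3.621 0.934 0.431
v 4.724 1.245 -0.736
v 4.173 1.121 0.664
v -2.053 -0.567 -0.513
v -2.685 -1.047 0.174
v -1.145 -0.169 0.599
v -1.777 -0.649 1.287
v -0.943 -2.391 -0.767
v -1.575 -2.871 -0.079
v -0.035 -1.993 0.346
v -0.667 -2.473 1.033
v 1.043 0.011 -1.73
v 1.533 -0.081 -2.446
v 0.127 -0.939 -2.234
v 0.617 -1.031 -2.95
v 0.91 -1.321 -2.181
v 1.476 -0.734 -1.87
v 0.184 -0.286 -2.81
v 0.75 0.301 -2.499
v 1.002 -0.264 -3.114
v 1.451 -0.904 -2.725
v 0.209 -0.116 -1.955
v 0.658 -0.756 -1.566
v -2.07 2.71 -0.102
v -1.082 2.456 -0.101
v -1.83 3.65 1.182
v -1.129 2.923 -0.434
v -1.475 3.322 -0.661
v -2.01 3.526 -0.711
v -2.564 3.471 -0.568
v -2.961 3.175 -0.277
v -3.075 2.731 0.07
v -2.87 2.28 0.362
v -2.411 1.966 0.506
v -1.844 1.888 0.457
v -1.348 2.071 0.231
f 2 1 4
f 2 4 3
f 4 1 5
f 4 5 3
f 5 1 6
f 5 6 3
f 6 1 7
f 6 7 3
f 7 1 8
f 7 8 3
f 8 1 9
f 8 9 3
f 9 1 10
f 9 10 3
f 10 1 11
f 10 11 3
f 11 1 12
f 11 12 3
f 12 1 13
f 12 13 3
f 13 1 14
f 13 14 3
f 14 1 15
f 14 15 3
f 15 1 16
f 15 16 3
f 16 1 2
f 16 2 3
f 18 17 21
f 18 21 19
f 19 21 22
f 19 22 20
f 21 17 23
f 21 23 22
f 22 23 24
f 22 24 20
f 23 17 25
f 23 25 24
f 24 25 26
f 24 26 20
f 25 17 27
f 25 27 26
f 26 27 28
f 26 28 20
f 27 17 29
f 27 29 28
f 28 29 30
f 28 30 20
f 29 17 31
f 29 31 30
f 30 31 32
f 30 32 20
f 31 17 33
f 31 33 32
f 32 33 34
f 32 34 20
f 33 17 18
f 33 18 34
f 34 18 19
f 34 19 20
f 36 38 35
f 39 36 35
f 35 38 37
f 37 39 35
f 36 42 38
f 40 36 39
f 40 42 36
f 38 42 37
f 41 39 37
f 37 42 41
f 41 40 39
f 42 40 41
f 43 54 48
f 43 48 44
f 43 44 50
f 43 50 53
f 43 53 54
f 44 48 52
f 48 54 47
f 54 53 45
f 53 50 49
f 50 44 51
f 46 52 47
f 46 47 45
f 46 45 49
f 46 49 51
f 46 51 52
f 47 52 48
f 45 47 54
f 49 45 53
f 51 49 50
f 52 51 44
f 56 55 58
f 56 58 57
f 58 55 59
f 58 59 57
f 59 55 60
f 59 60 57
f 60 55 61
f 60 61 57
f 61 55 62
f 61 62 57
f 62 55 63
f 62 63 57
f 63 55 64
f 63 64 57
f 64 55 65
f 64 65 57
f 65 55 66
f 65 66 57
f 66 55 67
f 66 67 57
f 67 55 56
f 67 56 57



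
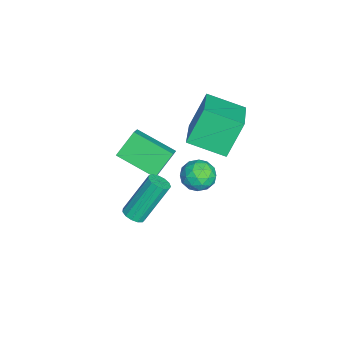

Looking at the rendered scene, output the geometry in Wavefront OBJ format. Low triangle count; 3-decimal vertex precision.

v 1.972 3.586 2.863
v 2.465 3.149 3.213
v 1.115 2.751 3.027
v 1.608 2.314 3.377
v 1.378 2.947 3.698
v 1.907 3.463 3.596
v 1.673 2.437 2.644
v 2.202 2.953 2.542
v 2.281 2.438 3.077
v 2.098 2.754 3.729
v 1.482 3.146 2.511
v 1.299 3.462 3.163
v 2.294 3.441 3.023
v 1.286 2.459 3.217
v 1.151 2.831 3.405
v 1.441 2.574 3.611
v 1.966 3.626 3.249
v 2.256 3.369 3.454
v 1.617 3.25 3.74
v 1.324 2.531 2.786
v 1.614 2.274 2.991
v 2.139 3.326 2.629
v 2.429 3.069 2.835
v 1.963 2.65 2.5
v 2.475 2.766 3.149
v 1.972 2.275 3.246
v 2.009 2.348 2.815
v 2.321 2.651 2.755
v 2.368 2.952 3.532
v 1.864 2.461 3.629
v 1.729 2.833 3.818
v 2.04 3.137 3.758
v 2.259 2.534 3.453
v 1.716 3.439 2.611
v 1.212 2.948 2.708
v 1.54 2.763 2.482
v 1.851 3.067 2.422
v 1.608 3.625 2.994
v 1.105 3.134 3.091
v 1.259 3.249 3.485
v 1.571 3.552 3.425
v 1.321 3.366 2.787
v -0.111 0.241 -1.695
v 0.198 0.639 -1.823
v -0.36 1.637 -0.074
v -0.669 1.239 0.055
v -0.064 0.697 -1.94
v -0.623 1.695 -0.191
v -0.342 0.61 -1.979
v -0.9 1.608 -0.23
v -0.545 0.406 -1.928
v -1.104 1.404 -0.178
v -0.611 0.15 -1.802
v -1.17 1.148 -0.053
v -0.518 -0.078 -1.643
v -1.077 0.92 0.107
v -0.296 -0.204 -1.5
v -0.854 0.794 0.25
v -0.015 -0.189 -1.419
v -0.573 0.809 0.331
v 0.236 -0.038 -1.425
v -0.322 0.961 0.324
v 0.376 0.202 -1.517
v -0.182 1.201 0.232
v 0.362 0.455 -1.666
v -0.196 1.453 0.084
v -3.776 4.467 2.216
v -3.984 2.844 2.808
v -1.786 4.508 3.03
v -1.995 2.885 3.622
v -3.125 3.815 0.658
v -3.334 2.192 1.25
v -1.136 3.856 1.472
v -1.344 2.233 2.064
v -3.541 1.643 -0.705
v -4.166 -0.022 0.02
v -2.727 1.597 -0.109
v -3.351 -0.068 0.615
v -2.869 0.968 -1.675
v -3.493 -0.697 -0.951
v -2.054 0.922 -1.08
v -2.679 -0.743 -0.355
f 1 38 17
f 38 12 41
f 17 41 6
f 38 41 17
f 1 17 13
f 17 6 18
f 13 18 2
f 17 18 13
f 1 13 22
f 13 2 23
f 22 23 8
f 13 23 22
f 1 22 34
f 22 8 37
f 34 37 11
f 22 37 34
f 1 34 38
f 34 11 42
f 38 42 12
f 34 42 38
f 2 18 29
f 18 6 32
f 29 32 10
f 18 32 29
f 6 41 19
f 41 12 40
f 19 40 5
f 41 40 19
f 12 42 39
f 42 11 35
f 39 35 3
f 42 35 39
f 11 37 36
f 37 8 24
f 36 24 7
f 37 24 36
f 8 23 28
f 23 2 25
f 28 25 9
f 23 25 28
f 4 30 16
f 30 10 31
f 16 31 5
f 30 31 16
f 4 16 14
f 16 5 15
f 14 15 3
f 16 15 14
f 4 14 21
f 14 3 20
f 21 20 7
f 14 20 21
f 4 21 26
f 21 7 27
f 26 27 9
f 21 27 26
f 4 26 30
f 26 9 33
f 30 33 10
f 26 33 30
f 5 31 19
f 31 10 32
f 19 32 6
f 31 32 19
f 3 15 39
f 15 5 40
f 39 40 12
f 15 40 39
f 7 20 36
f 20 3 35
f 36 35 11
f 20 35 36
f 9 27 28
f 27 7 24
f 28 24 8
f 27 24 28
f 10 33 29
f 33 9 25
f 29 25 2
f 33 25 29
f 44 43 47
f 44 47 45
f 45 47 48
f 45 48 46
f 47 43 49
f 47 49 48
f 48 49 50
f 48 50 46
f 49 43 51
f 49 51 50
f 50 51 52
f 50 52 46
f 51 43 53
f 51 53 52
f 52 53 54
f 52 54 46
f 53 43 55
f 53 55 54
f 54 55 56
f 54 56 46
f 55 43 57
f 55 57 56
f 56 57 58
f 56 58 46
f 57 43 59
f 57 59 58
f 58 59 60
f 58 60 46
f 59 43 61
f 59 61 60
f 60 61 62
f 60 62 46
f 61 43 63
f 61 63 62
f 62 63 64
f 62 64 46
f 63 43 65
f 63 65 64
f 64 65 66
f 64 66 46
f 65 43 44
f 65 44 66
f 66 44 45
f 66 45 46
f 68 70 67
f 71 68 67
f 67 70 69
f 69 71 67
f 68 74 70
f 72 68 71
f 72 74 68
f 70 74 69
f 73 71 69
f 69 74 73
f 73 72 71
f 74 72 73
f 76 78 75
f 79 76 75
f 75 78 77
f 77 79 75
f 76 82 78
f 80 76 79
f 80 82 76
f 78 82 77
f 81 79 77
f 77 82 81
f 81 80 79
f 82 80 81



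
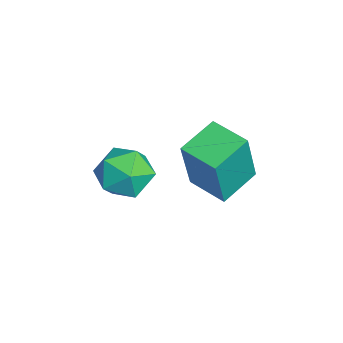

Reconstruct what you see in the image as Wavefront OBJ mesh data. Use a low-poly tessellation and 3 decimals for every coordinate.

v 0.96 -1.833 -0.825
v 1.602 -1.184 -1.028
v 1.798 -2.296 0.348
v 2.44 -1.647 0.145
v 1.602 -1.389 0.472
v 1.085 -1.103 -0.253
v 2.315 -2.377 -0.427
v 1.798 -2.091 -1.152
v 2.44 -1.52 -0.782
v 2 -0.91 -0.227
v 1.4 -2.57 -0.453
v 0.96 -1.96 0.102
v 0.443 0.231 -2.17
v 0.908 -0.106 -0.191
v -0.39 1.254 -1.8
v 0.075 0.917 0.179
v 1.425 1.063 -2.259
v 1.89 0.726 -0.28
v 0.592 2.086 -1.889
v 1.057 1.749 0.09
f 1 12 6
f 1 6 2
f 1 2 8
f 1 8 11
f 1 11 12
f 2 6 10
f 6 12 5
f 12 11 3
f 11 8 7
f 8 2 9
f 4 10 5
f 4 5 3
f 4 3 7
f 4 7 9
f 4 9 10
f 5 10 6
f 3 5 12
f 7 3 11
f 9 7 8
f 10 9 2
f 14 16 13
f 17 14 13
f 13 16 15
f 15 17 13
f 14 20 16
f 18 14 17
f 18 20 14
f 16 20 15
f 19 17 15
f 15 20 19
f 19 18 17
f 20 18 19



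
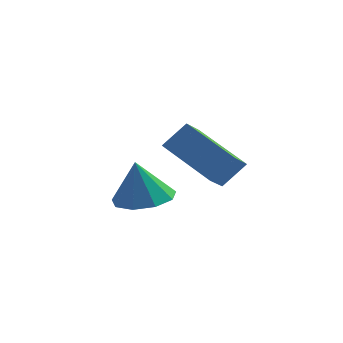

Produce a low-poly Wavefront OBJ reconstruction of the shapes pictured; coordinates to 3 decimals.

v -0.515 -0.72 0.474
v 0.227 -0.4 0.611
v -0.725 -0.76 1.706
v -0.152 0.01 0.56
v -0.701 0.079 0.469
v -1.163 -0.226 0.38
v -1.322 -0.763 0.335
v -1.103 -1.279 0.356
v -0.609 -1.533 0.432
v -0.071 -1.407 0.527
v 0.259 -0.96 0.598
v 0.478 -3.127 3.412
v 0.987 -2.81 4.029
v 0.637 -2.473 2.944
v 1.146 -2.156 3.561
v 1.754 -3.904 2.759
v 2.263 -3.587 3.376
v 1.913 -3.25 2.291
v 2.422 -2.933 2.908
f 2 1 4
f 2 4 3
f 4 1 5
f 4 5 3
f 5 1 6
f 5 6 3
f 6 1 7
f 6 7 3
f 7 1 8
f 7 8 3
f 8 1 9
f 8 9 3
f 9 1 10
f 9 10 3
f 10 1 11
f 10 11 3
f 11 1 2
f 11 2 3
f 13 15 12
f 16 13 12
f 12 15 14
f 14 16 12
f 13 19 15
f 17 13 16
f 17 19 13
f 15 19 14
f 18 16 14
f 14 19 18
f 18 17 16
f 19 17 18



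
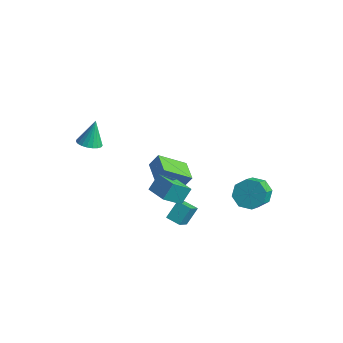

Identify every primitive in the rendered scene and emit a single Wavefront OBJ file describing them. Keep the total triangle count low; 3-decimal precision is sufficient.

v -0.93 0.108 0.958
v -0.607 0.477 1.664
v -0.015 1.301 -0.085
v 0.308 1.671 0.621
v 0.092 -0.711 0.919
v 0.415 -0.341 1.625
v 1.007 0.483 -0.124
v 1.33 0.852 0.582
v -3.309 -1.813 2.819
v -2.977 -2.374 3.075
v -3.351 -1.207 4.201
v -2.755 -2.199 3.005
v -2.629 -1.958 2.903
v -2.62 -1.691 2.787
v -2.73 -1.446 2.676
v -2.941 -1.264 2.589
v -3.214 -1.177 2.543
v -3.505 -1.2 2.544
v -3.761 -1.329 2.593
v -3.939 -1.542 2.68
v -4.008 -1.802 2.792
v -3.956 -2.064 2.909
v -3.792 -2.282 3.01
v -3.545 -2.419 3.078
v -3.256 -2.452 3.101
v 1.656 -1.74 -0.527
v 1.751 -0.936 0.261
v 1.332 -0.724 -1.524
v 1.427 0.08 -0.736
v 2.453 -1.66 -0.704
v 2.548 -0.856 0.084
v 2.129 -0.644 -1.701
v 2.224 0.16 -0.913
v 1.017 -2.346 1.938
v 1.107 -1.648 2.704
v 1.406 -1.369 1
v 1.496 -0.67 1.766
v 2.204 -2.67 2.094
v 2.294 -1.971 2.86
v 2.593 -1.692 1.156
v 2.683 -0.994 1.922
v 3.407 3.58 -1.511
v 4.162 4.061 -1.26
v 4.549 2.96 -0.318
v 3.793 2.48 -0.569
v 3.598 4.21 -0.854
v 3.984 3.109 0.088
v 2.921 3.991 -0.833
v 3.308 2.89 0.11
v 2.529 3.531 -1.209
v 2.915 2.43 -0.266
v 2.651 3.1 -1.762
v 3.038 1.999 -0.82
v 3.216 2.951 -2.168
v 3.602 1.85 -1.226
v 3.892 3.17 -2.19
v 4.279 2.069 -1.247
v 4.285 3.63 -1.814
v 4.671 2.529 -0.871
f 2 4 1
f 5 2 1
f 1 4 3
f 3 5 1
f 2 8 4
f 6 2 5
f 6 8 2
f 4 8 3
f 7 5 3
f 3 8 7
f 7 6 5
f 8 6 7
f 10 9 12
f 10 12 11
f 12 9 13
f 12 13 11
f 13 9 14
f 13 14 11
f 14 9 15
f 14 15 11
f 15 9 16
f 15 16 11
f 16 9 17
f 16 17 11
f 17 9 18
f 17 18 11
f 18 9 19
f 18 19 11
f 19 9 20
f 19 20 11
f 20 9 21
f 20 21 11
f 21 9 22
f 21 22 11
f 22 9 23
f 22 23 11
f 23 9 24
f 23 24 11
f 24 9 25
f 24 25 11
f 25 9 10
f 25 10 11
f 27 29 26
f 30 27 26
f 26 29 28
f 28 30 26
f 27 33 29
f 31 27 30
f 31 33 27
f 29 33 28
f 32 30 28
f 28 33 32
f 32 31 30
f 33 31 32
f 35 37 34
f 38 35 34
f 34 37 36
f 36 38 34
f 35 41 37
f 39 35 38
f 39 41 35
f 37 41 36
f 40 38 36
f 36 41 40
f 40 39 38
f 41 39 40
f 43 42 46
f 43 46 44
f 44 46 47
f 44 47 45
f 46 42 48
f 46 48 47
f 47 48 49
f 47 49 45
f 48 42 50
f 48 50 49
f 49 50 51
f 49 51 45
f 50 42 52
f 50 52 51
f 51 52 53
f 51 53 45
f 52 42 54
f 52 54 53
f 53 54 55
f 53 55 45
f 54 42 56
f 54 56 55
f 55 56 57
f 55 57 45
f 56 42 58
f 56 58 57
f 57 58 59
f 57 59 45
f 58 42 43
f 58 43 59
f 59 43 44
f 59 44 45



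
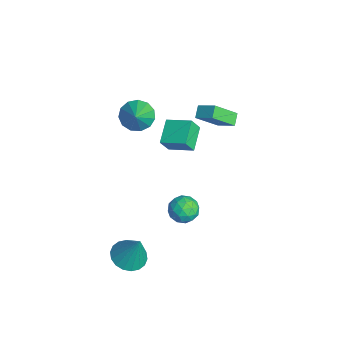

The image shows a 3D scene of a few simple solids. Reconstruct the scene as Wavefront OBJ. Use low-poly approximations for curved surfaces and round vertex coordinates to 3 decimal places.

v 3.072 0.315 -0.338
v 3.939 -0.01 -0.535
v 2.461 -0.97 -0.905
v 3.328 -1.295 -1.102
v 3.048 -1.21 -0.202
v 3.425 -0.416 0.148
v 2.975 -0.564 -1.588
v 3.352 0.23 -1.238
v 3.878 -0.553 -1.308
v 3.924 -0.953 -0.451
v 2.476 -0.027 -0.989
v 2.522 -0.427 -0.132
v 3.559 0.265 -0.387
v 2.841 -1.245 -1.053
v 2.676 -1.195 -0.524
v 3.186 -1.386 -0.64
v 3.257 0.027 0.015
v 3.767 -0.165 -0.101
v 3.243 -0.87 0.095
v 2.633 -0.815 -1.339
v 3.143 -1.007 -1.455
v 3.214 0.406 -0.8
v 3.724 0.215 -0.916
v 3.157 -0.11 -1.535
v 4.033 -0.245 -0.957
v 3.674 -1 -1.29
v 3.466 -0.571 -1.576
v 3.688 -0.104 -1.37
v 4.06 -0.48 -0.453
v 3.7 -1.235 -0.787
v 3.536 -1.185 -0.258
v 3.758 -0.719 -0.052
v 4.024 -0.799 -0.908
v 2.7 0.255 -0.653
v 2.34 -0.5 -0.987
v 2.642 -0.261 -1.388
v 2.864 0.205 -1.182
v 2.726 0.02 -0.15
v 2.367 -0.735 -0.483
v 2.712 -0.876 -0.07
v 2.934 -0.409 0.136
v 2.376 -0.181 -0.532
v 0.491 -0.626 2.209
v 0.704 -1.176 3.208
v -0.808 0.078 2.874
v -0.595 -0.472 3.873
v 1.395 0.592 2.687
v 1.608 0.042 3.686
v 0.096 1.296 3.352
v 0.309 0.746 4.351
v -4.562 3.888 -0.541
v -4.324 2.433 0.825
v -3.666 4.653 0.117
v -3.427 3.198 1.483
v -3.913 3.542 -1.023
v -3.674 2.087 0.343
v -3.016 4.307 -0.365
v -2.778 2.852 1.001
v 2.824 -3.577 -4.785
v 3.443 -4.486 -4.76
v 3.496 -3.063 -2.755
v 3.748 -4.151 -4.946
v 3.871 -3.703 -5.1
v 3.786 -3.23 -5.191
v 3.51 -2.825 -5.203
v 3.099 -2.57 -5.131
v 2.633 -2.513 -4.991
v 2.205 -2.668 -4.811
v 1.9 -3.003 -4.625
v 1.778 -3.451 -4.471
v 1.863 -3.924 -4.38
v 2.138 -4.329 -4.368
v 2.549 -4.584 -4.44
v 3.015 -4.641 -4.579
v -3.626 -1.429 1.536
v -2.887 -1.378 0.764
v -2.294 -1.831 2.784
v -2.933 -0.822 0.992
v -3.199 -0.458 1.393
v -3.601 -0.403 1.839
v -4.01 -0.673 2.189
v -4.298 -1.184 2.331
v -4.373 -1.772 2.221
v -4.21 -2.251 1.893
v -3.862 -2.469 1.452
v -3.439 -2.357 1.037
v -3.076 -1.95 0.78
f 1 38 17
f 38 12 41
f 17 41 6
f 38 41 17
f 1 17 13
f 17 6 18
f 13 18 2
f 17 18 13
f 1 13 22
f 13 2 23
f 22 23 8
f 13 23 22
f 1 22 34
f 22 8 37
f 34 37 11
f 22 37 34
f 1 34 38
f 34 11 42
f 38 42 12
f 34 42 38
f 2 18 29
f 18 6 32
f 29 32 10
f 18 32 29
f 6 41 19
f 41 12 40
f 19 40 5
f 41 40 19
f 12 42 39
f 42 11 35
f 39 35 3
f 42 35 39
f 11 37 36
f 37 8 24
f 36 24 7
f 37 24 36
f 8 23 28
f 23 2 25
f 28 25 9
f 23 25 28
f 4 30 16
f 30 10 31
f 16 31 5
f 30 31 16
f 4 16 14
f 16 5 15
f 14 15 3
f 16 15 14
f 4 14 21
f 14 3 20
f 21 20 7
f 14 20 21
f 4 21 26
f 21 7 27
f 26 27 9
f 21 27 26
f 4 26 30
f 26 9 33
f 30 33 10
f 26 33 30
f 5 31 19
f 31 10 32
f 19 32 6
f 31 32 19
f 3 15 39
f 15 5 40
f 39 40 12
f 15 40 39
f 7 20 36
f 20 3 35
f 36 35 11
f 20 35 36
f 9 27 28
f 27 7 24
f 28 24 8
f 27 24 28
f 10 33 29
f 33 9 25
f 29 25 2
f 33 25 29
f 44 46 43
f 47 44 43
f 43 46 45
f 45 47 43
f 44 50 46
f 48 44 47
f 48 50 44
f 46 50 45
f 49 47 45
f 45 50 49
f 49 48 47
f 50 48 49
f 52 54 51
f 55 52 51
f 51 54 53
f 53 55 51
f 52 58 54
f 56 52 55
f 56 58 52
f 54 58 53
f 57 55 53
f 53 58 57
f 57 56 55
f 58 56 57
f 60 59 62
f 60 62 61
f 62 59 63
f 62 63 61
f 63 59 64
f 63 64 61
f 64 59 65
f 64 65 61
f 65 59 66
f 65 66 61
f 66 59 67
f 66 67 61
f 67 59 68
f 67 68 61
f 68 59 69
f 68 69 61
f 69 59 70
f 69 70 61
f 70 59 71
f 70 71 61
f 71 59 72
f 71 72 61
f 72 59 73
f 72 73 61
f 73 59 74
f 73 74 61
f 74 59 60
f 74 60 61
f 76 75 78
f 76 78 77
f 78 75 79
f 78 79 77
f 79 75 80
f 79 80 77
f 80 75 81
f 80 81 77
f 81 75 82
f 81 82 77
f 82 75 83
f 82 83 77
f 83 75 84
f 83 84 77
f 84 75 85
f 84 85 77
f 85 75 86
f 85 86 77
f 86 75 87
f 86 87 77
f 87 75 76
f 87 76 77



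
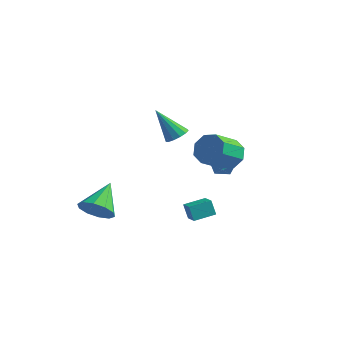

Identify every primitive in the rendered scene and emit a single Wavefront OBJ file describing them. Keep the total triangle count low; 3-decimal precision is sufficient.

v -2.496 -4.432 -2.775
v -1.615 -3.967 -3.165
v -2.904 -2.708 -1.645
v -2.119 -3.822 -3.569
v -2.767 -3.91 -3.669
v -3.311 -4.197 -3.427
v -3.545 -4.573 -2.936
v -3.378 -4.896 -2.384
v -2.874 -5.041 -1.98
v -2.226 -4.954 -1.88
v -1.682 -4.667 -2.122
v -1.448 -4.29 -2.613
v -0.976 0.635 1.135
v -0.451 0.219 1.425
v -2.184 0.305 2.845
v -0.377 0.603 1.552
v -0.493 0.998 1.546
v -0.763 1.277 1.41
v -1.099 1.353 1.186
v -1.397 1.201 0.947
v -1.561 0.869 0.767
v -1.539 0.463 0.704
v -1.338 0.112 0.778
v -1.022 -0.073 0.965
v -0.691 -0.033 1.207
v -0.21 3.827 -1.796
v 0.603 3.848 -2.052
v -0.103 2.472 -1.568
v 0.71 2.493 -1.824
v 0.484 2.866 -1.092
v 0.418 3.703 -1.233
v 0.082 2.617 -2.387
v 0.016 3.454 -2.528
v 0.783 3.1 -2.417
v 1.031 3.254 -1.617
v -0.531 3.066 -2.003
v -0.283 3.22 -1.203
v 1.674 1.722 0.109
v 2.342 1.215 -0.472
v 2.094 -0.329 0.59
v 1.426 0.178 1.171
v 2.683 1.575 0.131
v 2.436 0.032 1.193
v 2.433 2.021 0.721
v 2.186 0.477 1.783
v 1.738 2.292 0.952
v 1.491 0.748 2.014
v 1.006 2.229 0.69
v 0.758 0.685 1.752
v 0.664 1.868 0.087
v 0.417 0.325 1.149
v 0.914 1.423 -0.503
v 0.667 -0.121 0.559
v 1.609 1.152 -0.734
v 1.362 -0.392 0.328
v 1.94 -2.298 -2.753
v 1.587 -2.247 -1.872
v 2.56 -1.218 -2.568
v 2.208 -1.166 -1.687
v 2.672 -2.774 -2.433
v 2.32 -2.722 -1.552
v 3.293 -1.693 -2.248
v 2.94 -1.642 -1.367
f 2 1 4
f 2 4 3
f 4 1 5
f 4 5 3
f 5 1 6
f 5 6 3
f 6 1 7
f 6 7 3
f 7 1 8
f 7 8 3
f 8 1 9
f 8 9 3
f 9 1 10
f 9 10 3
f 10 1 11
f 10 11 3
f 11 1 12
f 11 12 3
f 12 1 2
f 12 2 3
f 14 13 16
f 14 16 15
f 16 13 17
f 16 17 15
f 17 13 18
f 17 18 15
f 18 13 19
f 18 19 15
f 19 13 20
f 19 20 15
f 20 13 21
f 20 21 15
f 21 13 22
f 21 22 15
f 22 13 23
f 22 23 15
f 23 13 24
f 23 24 15
f 24 13 25
f 24 25 15
f 25 13 14
f 25 14 15
f 26 37 31
f 26 31 27
f 26 27 33
f 26 33 36
f 26 36 37
f 27 31 35
f 31 37 30
f 37 36 28
f 36 33 32
f 33 27 34
f 29 35 30
f 29 30 28
f 29 28 32
f 29 32 34
f 29 34 35
f 30 35 31
f 28 30 37
f 32 28 36
f 34 32 33
f 35 34 27
f 39 38 42
f 39 42 40
f 40 42 43
f 40 43 41
f 42 38 44
f 42 44 43
f 43 44 45
f 43 45 41
f 44 38 46
f 44 46 45
f 45 46 47
f 45 47 41
f 46 38 48
f 46 48 47
f 47 48 49
f 47 49 41
f 48 38 50
f 48 50 49
f 49 50 51
f 49 51 41
f 50 38 52
f 50 52 51
f 51 52 53
f 51 53 41
f 52 38 54
f 52 54 53
f 53 54 55
f 53 55 41
f 54 38 39
f 54 39 55
f 55 39 40
f 55 40 41
f 57 59 56
f 60 57 56
f 56 59 58
f 58 60 56
f 57 63 59
f 61 57 60
f 61 63 57
f 59 63 58
f 62 60 58
f 58 63 62
f 62 61 60
f 63 61 62



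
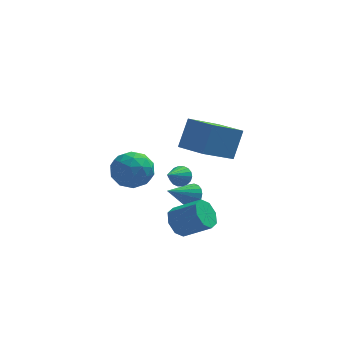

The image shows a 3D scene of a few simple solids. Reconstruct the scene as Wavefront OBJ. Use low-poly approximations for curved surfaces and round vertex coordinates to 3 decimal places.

v -0.358 0.643 -3.052
v 0.152 0.665 -3.78
v 1.489 0.198 -2.857
v 0.978 0.177 -2.128
v 0.137 1.263 -3.455
v 1.473 0.797 -2.532
v -0.169 1.498 -2.894
v 1.168 1.032 -1.971
v -0.586 1.233 -2.425
v 0.751 0.766 -1.502
v -0.869 0.622 -2.323
v 0.468 0.155 -1.4
v -0.853 0.023 -2.648
v 0.483 -0.443 -1.725
v -0.548 -0.212 -3.209
v 0.789 -0.678 -2.286
v -0.131 0.054 -3.678
v 1.206 -0.413 -2.755
v -3.473 1.693 -0.063
v -2.826 2.298 0.681
v -2.274 0.262 0.059
v -1.627 0.867 0.803
v -2.672 0.486 1.121
v -3.413 1.371 1.046
v -1.687 1.189 -0.306
v -2.428 2.074 -0.381
v -1.723 1.987 0.531
v -2.331 1.552 1.413
v -2.769 1.008 -0.673
v -3.377 0.573 0.209
v -3.255 2.122 0.299
v -1.845 0.438 0.441
v -2.459 0.215 0.629
v -2.079 0.57 1.066
v -3.6 1.576 0.513
v -3.22 1.932 0.95
v -3.129 0.866 1.209
v -1.88 0.628 -0.21
v -1.5 0.984 0.227
v -3.021 1.99 -0.326
v -2.641 2.345 0.111
v -1.971 1.694 -0.469
v -2.226 2.294 0.648
v -1.521 1.452 0.719
v -1.556 1.642 0.067
v -1.992 2.162 0.023
v -2.584 2.038 1.166
v -1.879 1.197 1.238
v -2.493 0.973 1.425
v -2.929 1.493 1.381
v -1.935 1.855 1.078
v -3.221 1.363 -0.498
v -2.516 0.522 -0.426
v -2.171 1.067 -0.641
v -2.607 1.587 -0.685
v -3.579 1.108 0.021
v -2.874 0.266 0.092
v -3.108 0.398 0.717
v -3.544 0.918 0.673
v -3.165 0.705 -0.338
v 0.425 3.636 -3.227
v 0.898 3.533 -2.668
v -0.825 2.864 -2.313
v 0.767 3.827 -2.599
v 0.567 4.083 -2.655
v 0.34 4.251 -2.824
v 0.129 4.297 -3.073
v -0.023 4.212 -3.353
v -0.086 4.013 -3.607
v -0.049 3.739 -3.787
v 0.083 3.445 -3.855
v 0.282 3.189 -3.799
v 0.509 3.021 -3.63
v 0.72 2.975 -3.381
v 0.872 3.06 -3.102
v 0.936 3.259 -2.847
v 0.738 -0.804 2.831
v 1.239 -0 4.279
v -0.374 0.432 2.53
v 0.127 1.236 3.977
v 2.253 0.284 1.703
v 2.754 1.088 3.15
v 1.141 1.52 1.401
v 1.642 2.324 2.849
v -0.162 2.804 -1.198
v 0.217 2.938 -0.713
v -0.858 1.756 -0.362
v 0.002 3.113 -0.674
v -0.246 3.226 -0.738
v -0.478 3.256 -0.894
v -0.647 3.196 -1.11
v -0.719 3.059 -1.343
v -0.682 2.871 -1.547
v -0.541 2.669 -1.683
v -0.325 2.494 -1.722
v -0.077 2.381 -1.657
v 0.154 2.351 -1.502
v 0.323 2.411 -1.286
v 0.396 2.549 -1.053
v 0.358 2.737 -0.848
f 2 1 5
f 2 5 3
f 3 5 6
f 3 6 4
f 5 1 7
f 5 7 6
f 6 7 8
f 6 8 4
f 7 1 9
f 7 9 8
f 8 9 10
f 8 10 4
f 9 1 11
f 9 11 10
f 10 11 12
f 10 12 4
f 11 1 13
f 11 13 12
f 12 13 14
f 12 14 4
f 13 1 15
f 13 15 14
f 14 15 16
f 14 16 4
f 15 1 17
f 15 17 16
f 16 17 18
f 16 18 4
f 17 1 2
f 17 2 18
f 18 2 3
f 18 3 4
f 19 56 35
f 56 30 59
f 35 59 24
f 56 59 35
f 19 35 31
f 35 24 36
f 31 36 20
f 35 36 31
f 19 31 40
f 31 20 41
f 40 41 26
f 31 41 40
f 19 40 52
f 40 26 55
f 52 55 29
f 40 55 52
f 19 52 56
f 52 29 60
f 56 60 30
f 52 60 56
f 20 36 47
f 36 24 50
f 47 50 28
f 36 50 47
f 24 59 37
f 59 30 58
f 37 58 23
f 59 58 37
f 30 60 57
f 60 29 53
f 57 53 21
f 60 53 57
f 29 55 54
f 55 26 42
f 54 42 25
f 55 42 54
f 26 41 46
f 41 20 43
f 46 43 27
f 41 43 46
f 22 48 34
f 48 28 49
f 34 49 23
f 48 49 34
f 22 34 32
f 34 23 33
f 32 33 21
f 34 33 32
f 22 32 39
f 32 21 38
f 39 38 25
f 32 38 39
f 22 39 44
f 39 25 45
f 44 45 27
f 39 45 44
f 22 44 48
f 44 27 51
f 48 51 28
f 44 51 48
f 23 49 37
f 49 28 50
f 37 50 24
f 49 50 37
f 21 33 57
f 33 23 58
f 57 58 30
f 33 58 57
f 25 38 54
f 38 21 53
f 54 53 29
f 38 53 54
f 27 45 46
f 45 25 42
f 46 42 26
f 45 42 46
f 28 51 47
f 51 27 43
f 47 43 20
f 51 43 47
f 62 61 64
f 62 64 63
f 64 61 65
f 64 65 63
f 65 61 66
f 65 66 63
f 66 61 67
f 66 67 63
f 67 61 68
f 67 68 63
f 68 61 69
f 68 69 63
f 69 61 70
f 69 70 63
f 70 61 71
f 70 71 63
f 71 61 72
f 71 72 63
f 72 61 73
f 72 73 63
f 73 61 74
f 73 74 63
f 74 61 75
f 74 75 63
f 75 61 76
f 75 76 63
f 76 61 62
f 76 62 63
f 78 80 77
f 81 78 77
f 77 80 79
f 79 81 77
f 78 84 80
f 82 78 81
f 82 84 78
f 80 84 79
f 83 81 79
f 79 84 83
f 83 82 81
f 84 82 83
f 86 85 88
f 86 88 87
f 88 85 89
f 88 89 87
f 89 85 90
f 89 90 87
f 90 85 91
f 90 91 87
f 91 85 92
f 91 92 87
f 92 85 93
f 92 93 87
f 93 85 94
f 93 94 87
f 94 85 95
f 94 95 87
f 95 85 96
f 95 96 87
f 96 85 97
f 96 97 87
f 97 85 98
f 97 98 87
f 98 85 99
f 98 99 87
f 99 85 100
f 99 100 87
f 100 85 86
f 100 86 87



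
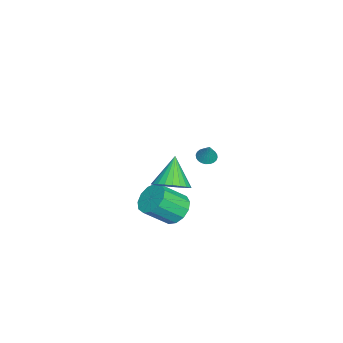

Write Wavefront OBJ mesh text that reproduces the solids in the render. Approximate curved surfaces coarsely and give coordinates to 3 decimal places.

v 2.903 -2.455 -0.994
v 3.507 -1.918 -0.477
v 1.777 -2.465 0.334
v 3.303 -1.654 -0.648
v 3.038 -1.513 -0.872
v 2.753 -1.515 -1.114
v 2.49 -1.66 -1.338
v 2.29 -1.927 -1.51
v 2.183 -2.274 -1.602
v 2.186 -2.648 -1.603
v 2.298 -2.993 -1.51
v 2.502 -3.257 -1.339
v 2.767 -3.398 -1.115
v 3.053 -3.396 -0.873
v 3.316 -3.251 -0.649
v 3.516 -2.984 -0.477
v 3.622 -2.637 -0.385
v 3.619 -2.263 -0.385
v -4.076 -1.872 -3.801
v -3.763 -1.466 -4.027
v -3.584 -1.648 -2.719
v -3.942 -1.354 -3.969
v -4.141 -1.322 -3.885
v -4.331 -1.373 -3.789
v -4.481 -1.5 -3.694
v -4.57 -1.684 -3.616
v -4.583 -1.896 -3.566
v -4.52 -2.105 -3.552
v -4.388 -2.278 -3.576
v -4.21 -2.389 -3.634
v -4.01 -2.422 -3.718
v -3.821 -2.37 -3.814
v -3.671 -2.243 -3.909
v -3.582 -2.059 -3.987
v -3.568 -1.847 -4.037
v -3.632 -1.639 -4.051
v 1.327 -2.487 -3.915
v 1.789 -1.802 -3.488
v 2.395 -2.928 -2.338
v 1.933 -3.613 -2.765
v 1.317 -1.825 -3.261
v 1.923 -2.951 -2.112
v 0.848 -2.058 -3.243
v 1.455 -3.185 -2.093
v 0.531 -2.427 -3.437
v 1.138 -3.554 -2.287
v 0.467 -2.816 -3.783
v 1.073 -3.942 -2.633
v 0.675 -3.099 -4.171
v 1.282 -4.226 -3.021
v 1.091 -3.189 -4.478
v 1.697 -4.315 -3.328
v 1.581 -3.055 -4.606
v 2.188 -4.181 -3.456
v 1.991 -2.741 -4.514
v 2.597 -3.867 -3.364
v 2.19 -2.347 -4.232
v 2.796 -3.473 -3.083
v 2.114 -1.996 -3.85
v 2.721 -3.123 -2.7
f 2 1 4
f 2 4 3
f 4 1 5
f 4 5 3
f 5 1 6
f 5 6 3
f 6 1 7
f 6 7 3
f 7 1 8
f 7 8 3
f 8 1 9
f 8 9 3
f 9 1 10
f 9 10 3
f 10 1 11
f 10 11 3
f 11 1 12
f 11 12 3
f 12 1 13
f 12 13 3
f 13 1 14
f 13 14 3
f 14 1 15
f 14 15 3
f 15 1 16
f 15 16 3
f 16 1 17
f 16 17 3
f 17 1 18
f 17 18 3
f 18 1 2
f 18 2 3
f 20 19 22
f 20 22 21
f 22 19 23
f 22 23 21
f 23 19 24
f 23 24 21
f 24 19 25
f 24 25 21
f 25 19 26
f 25 26 21
f 26 19 27
f 26 27 21
f 27 19 28
f 27 28 21
f 28 19 29
f 28 29 21
f 29 19 30
f 29 30 21
f 30 19 31
f 30 31 21
f 31 19 32
f 31 32 21
f 32 19 33
f 32 33 21
f 33 19 34
f 33 34 21
f 34 19 35
f 34 35 21
f 35 19 36
f 35 36 21
f 36 19 20
f 36 20 21
f 38 37 41
f 38 41 39
f 39 41 42
f 39 42 40
f 41 37 43
f 41 43 42
f 42 43 44
f 42 44 40
f 43 37 45
f 43 45 44
f 44 45 46
f 44 46 40
f 45 37 47
f 45 47 46
f 46 47 48
f 46 48 40
f 47 37 49
f 47 49 48
f 48 49 50
f 48 50 40
f 49 37 51
f 49 51 50
f 50 51 52
f 50 52 40
f 51 37 53
f 51 53 52
f 52 53 54
f 52 54 40
f 53 37 55
f 53 55 54
f 54 55 56
f 54 56 40
f 55 37 57
f 55 57 56
f 56 57 58
f 56 58 40
f 57 37 59
f 57 59 58
f 58 59 60
f 58 60 40
f 59 37 38
f 59 38 60
f 60 38 39
f 60 39 40



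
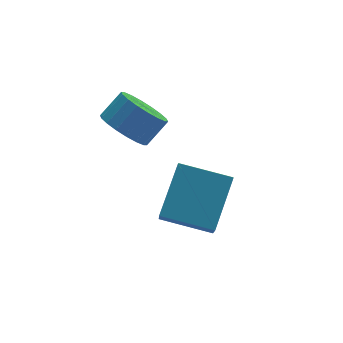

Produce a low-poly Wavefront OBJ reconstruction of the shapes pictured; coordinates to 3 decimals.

v -2.449 0.644 2.106
v -1.905 0.756 1.476
v -1.167 0.927 2.144
v -1.711 0.816 2.774
v -2.037 1.1 1.534
v -1.299 1.272 2.202
v -2.251 1.355 1.705
v -1.513 1.527 2.373
v -2.504 1.469 1.955
v -1.766 1.64 2.623
v -2.746 1.419 2.235
v -2.009 1.591 2.903
v -2.93 1.216 2.49
v -2.192 1.388 3.158
v -3.018 0.9 2.669
v -2.28 1.071 3.337
v -2.993 0.533 2.736
v -2.255 0.704 3.404
v -2.861 0.188 2.678
v -2.123 0.36 3.346
v -2.647 -0.067 2.507
v -1.909 0.105 3.175
v -2.394 -0.18 2.257
v -1.656 -0.009 2.925
v -2.151 -0.131 1.977
v -1.414 0.041 2.645
v -1.968 0.072 1.722
v -1.23 0.244 2.39
v -1.88 0.389 1.543
v -1.142 0.56 2.211
v -2.575 -2.185 0.738
v -1.548 -1.182 1.841
v -2.125 -1.109 -0.659
v -1.098 -0.106 0.444
v -1.302 -3.134 0.416
v -0.275 -2.131 1.519
v -0.852 -2.058 -0.981
v 0.175 -1.055 0.122
f 2 1 5
f 2 5 3
f 3 5 6
f 3 6 4
f 5 1 7
f 5 7 6
f 6 7 8
f 6 8 4
f 7 1 9
f 7 9 8
f 8 9 10
f 8 10 4
f 9 1 11
f 9 11 10
f 10 11 12
f 10 12 4
f 11 1 13
f 11 13 12
f 12 13 14
f 12 14 4
f 13 1 15
f 13 15 14
f 14 15 16
f 14 16 4
f 15 1 17
f 15 17 16
f 16 17 18
f 16 18 4
f 17 1 19
f 17 19 18
f 18 19 20
f 18 20 4
f 19 1 21
f 19 21 20
f 20 21 22
f 20 22 4
f 21 1 23
f 21 23 22
f 22 23 24
f 22 24 4
f 23 1 25
f 23 25 24
f 24 25 26
f 24 26 4
f 25 1 27
f 25 27 26
f 26 27 28
f 26 28 4
f 27 1 29
f 27 29 28
f 28 29 30
f 28 30 4
f 29 1 2
f 29 2 30
f 30 2 3
f 30 3 4
f 32 34 31
f 35 32 31
f 31 34 33
f 33 35 31
f 32 38 34
f 36 32 35
f 36 38 32
f 34 38 33
f 37 35 33
f 33 38 37
f 37 36 35
f 38 36 37



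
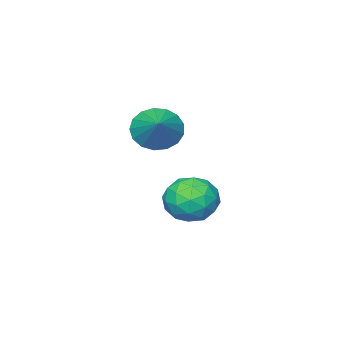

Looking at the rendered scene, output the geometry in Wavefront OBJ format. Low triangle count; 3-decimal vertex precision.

v -2.048 -1.977 -2.052
v -1.259 -2.636 -1.321
v -3.561 -3.264 -1.579
v -2.772 -3.923 -0.848
v -3.127 -2.762 -0.506
v -2.192 -1.966 -0.798
v -2.628 -3.934 -2.102
v -1.693 -3.138 -2.394
v -1.617 -3.846 -1.352
v -1.926 -3.121 -0.366
v -2.894 -2.779 -2.534
v -3.203 -2.054 -1.548
v -1.521 -2.194 -1.728
v -3.299 -3.706 -1.172
v -3.508 -3.024 -0.971
v -3.044 -3.411 -0.542
v -2.069 -1.8 -1.421
v -1.605 -2.187 -0.991
v -2.703 -2.261 -0.512
v -3.215 -3.713 -1.909
v -2.751 -4.1 -1.479
v -1.776 -2.489 -2.358
v -1.312 -2.876 -1.929
v -2.117 -3.639 -2.388
v -1.268 -3.292 -1.316
v -2.157 -4.048 -1.038
v -2.072 -4.055 -1.775
v -1.523 -3.587 -1.947
v -1.449 -2.866 -0.737
v -2.338 -3.623 -0.459
v -2.547 -2.94 -0.258
v -1.997 -2.472 -0.43
v -1.659 -3.577 -0.755
v -2.482 -2.277 -2.441
v -3.371 -3.034 -2.163
v -2.823 -3.428 -2.47
v -2.273 -2.96 -2.642
v -2.663 -1.852 -1.862
v -3.552 -2.608 -1.584
v -3.297 -2.313 -0.953
v -2.748 -1.845 -1.125
v -3.161 -2.323 -2.145
v -0.358 -2.796 3.166
v 0.545 -3.241 2.749
v 0.658 -1.604 4.094
v 0.42 -2.867 2.406
v 0.117 -2.478 2.238
v -0.295 -2.161 2.282
v -0.721 -1.989 2.529
v -1.065 -2.002 2.922
v -1.246 -2.197 3.37
v -1.224 -2.529 3.772
v -1.003 -2.922 4.035
v -0.635 -3.286 4.099
v -0.203 -3.538 3.949
v 0.193 -3.619 3.62
v 0.463 -3.512 3.187
f 1 38 17
f 38 12 41
f 17 41 6
f 38 41 17
f 1 17 13
f 17 6 18
f 13 18 2
f 17 18 13
f 1 13 22
f 13 2 23
f 22 23 8
f 13 23 22
f 1 22 34
f 22 8 37
f 34 37 11
f 22 37 34
f 1 34 38
f 34 11 42
f 38 42 12
f 34 42 38
f 2 18 29
f 18 6 32
f 29 32 10
f 18 32 29
f 6 41 19
f 41 12 40
f 19 40 5
f 41 40 19
f 12 42 39
f 42 11 35
f 39 35 3
f 42 35 39
f 11 37 36
f 37 8 24
f 36 24 7
f 37 24 36
f 8 23 28
f 23 2 25
f 28 25 9
f 23 25 28
f 4 30 16
f 30 10 31
f 16 31 5
f 30 31 16
f 4 16 14
f 16 5 15
f 14 15 3
f 16 15 14
f 4 14 21
f 14 3 20
f 21 20 7
f 14 20 21
f 4 21 26
f 21 7 27
f 26 27 9
f 21 27 26
f 4 26 30
f 26 9 33
f 30 33 10
f 26 33 30
f 5 31 19
f 31 10 32
f 19 32 6
f 31 32 19
f 3 15 39
f 15 5 40
f 39 40 12
f 15 40 39
f 7 20 36
f 20 3 35
f 36 35 11
f 20 35 36
f 9 27 28
f 27 7 24
f 28 24 8
f 27 24 28
f 10 33 29
f 33 9 25
f 29 25 2
f 33 25 29
f 44 43 46
f 44 46 45
f 46 43 47
f 46 47 45
f 47 43 48
f 47 48 45
f 48 43 49
f 48 49 45
f 49 43 50
f 49 50 45
f 50 43 51
f 50 51 45
f 51 43 52
f 51 52 45
f 52 43 53
f 52 53 45
f 53 43 54
f 53 54 45
f 54 43 55
f 54 55 45
f 55 43 56
f 55 56 45
f 56 43 57
f 56 57 45
f 57 43 44
f 57 44 45

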